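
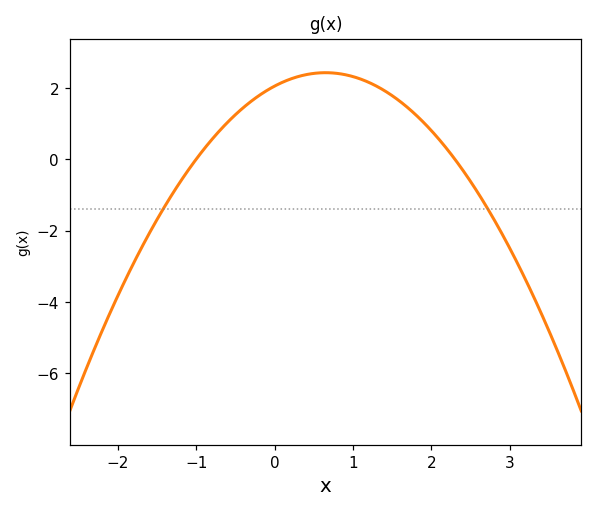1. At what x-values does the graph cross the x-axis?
-1, 2.3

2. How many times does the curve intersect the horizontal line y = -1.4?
2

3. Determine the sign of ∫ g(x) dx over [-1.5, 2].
positive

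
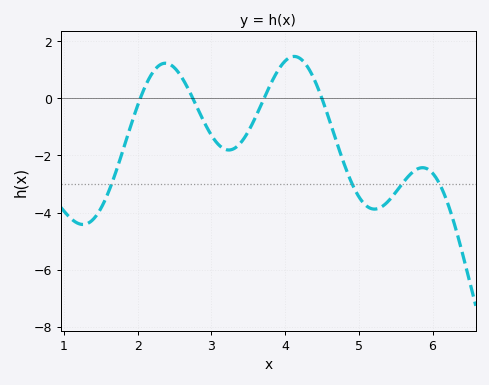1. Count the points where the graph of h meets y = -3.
4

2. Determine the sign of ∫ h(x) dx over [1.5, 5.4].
negative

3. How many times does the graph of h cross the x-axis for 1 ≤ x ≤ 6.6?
4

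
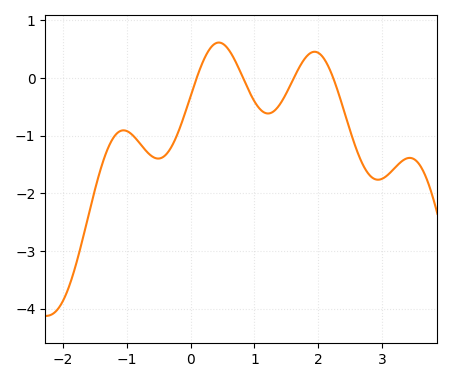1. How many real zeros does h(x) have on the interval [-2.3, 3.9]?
4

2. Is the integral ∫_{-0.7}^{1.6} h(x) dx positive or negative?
negative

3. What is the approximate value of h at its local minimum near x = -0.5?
-1.4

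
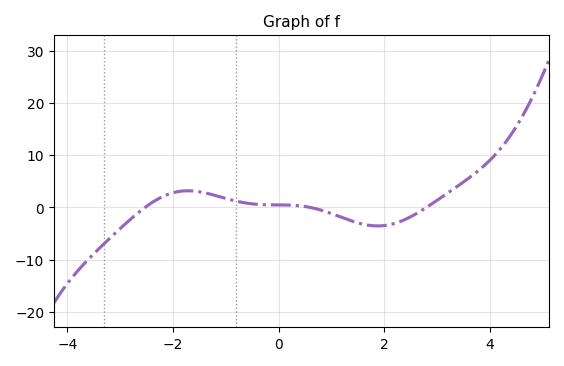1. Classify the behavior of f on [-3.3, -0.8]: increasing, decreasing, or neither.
neither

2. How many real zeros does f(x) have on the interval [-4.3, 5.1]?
3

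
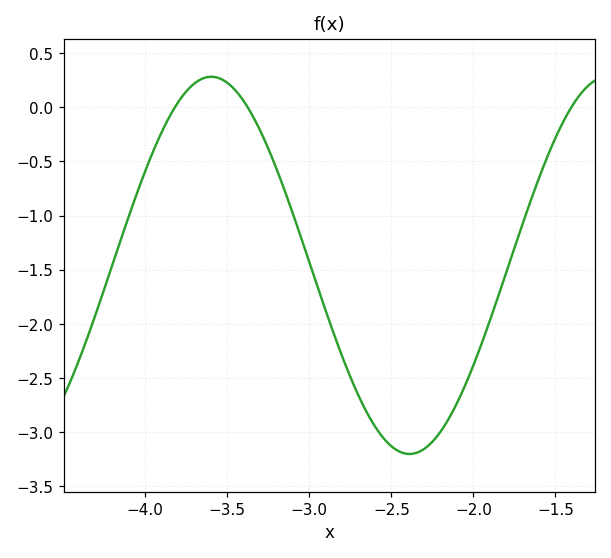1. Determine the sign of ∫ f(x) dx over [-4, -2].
negative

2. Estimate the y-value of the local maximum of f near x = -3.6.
0.3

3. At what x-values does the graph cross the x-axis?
-3.8, -3.4, -1.4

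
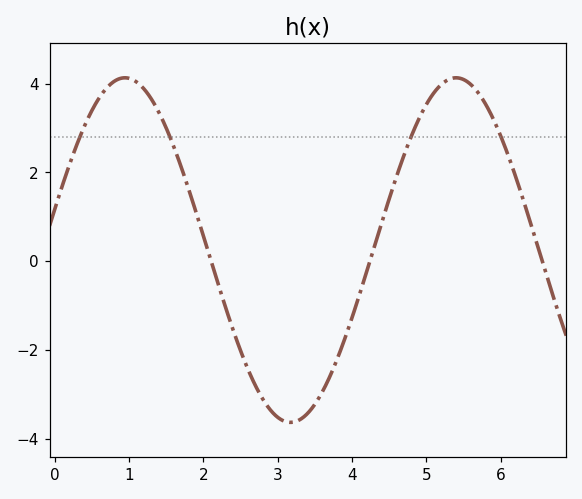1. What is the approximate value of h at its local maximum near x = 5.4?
4.2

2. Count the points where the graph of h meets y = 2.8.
4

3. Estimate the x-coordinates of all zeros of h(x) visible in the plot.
2.1, 4.2, 6.6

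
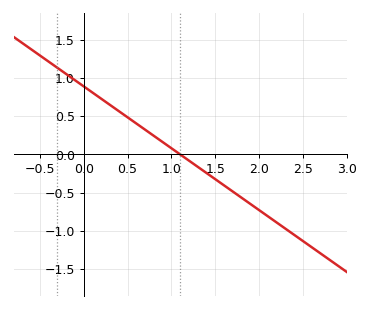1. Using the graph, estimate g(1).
0.081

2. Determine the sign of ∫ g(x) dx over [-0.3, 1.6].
positive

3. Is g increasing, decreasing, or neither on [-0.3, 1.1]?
decreasing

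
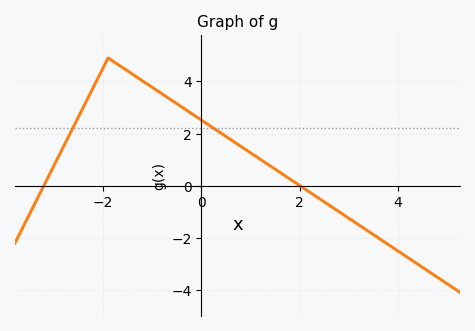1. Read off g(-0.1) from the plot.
2.64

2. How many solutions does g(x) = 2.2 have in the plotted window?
2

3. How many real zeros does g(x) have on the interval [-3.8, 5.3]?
2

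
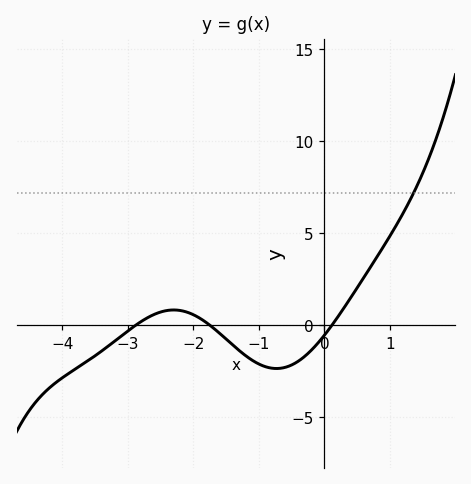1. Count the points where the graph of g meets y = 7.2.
1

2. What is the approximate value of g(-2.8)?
0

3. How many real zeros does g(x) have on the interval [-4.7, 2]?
3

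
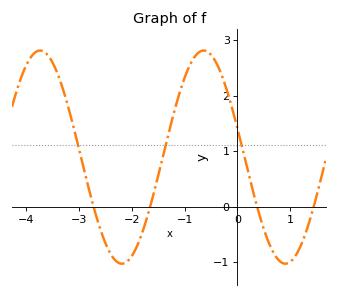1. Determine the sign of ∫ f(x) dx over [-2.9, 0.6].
positive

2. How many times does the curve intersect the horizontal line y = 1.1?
3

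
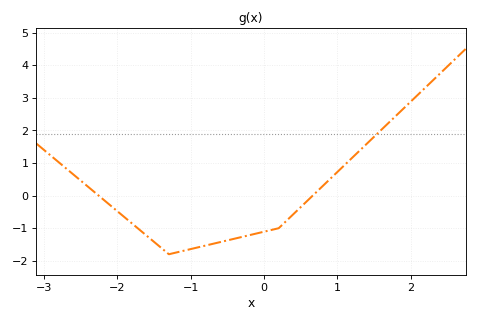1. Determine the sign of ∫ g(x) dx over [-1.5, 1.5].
negative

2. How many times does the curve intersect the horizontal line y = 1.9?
1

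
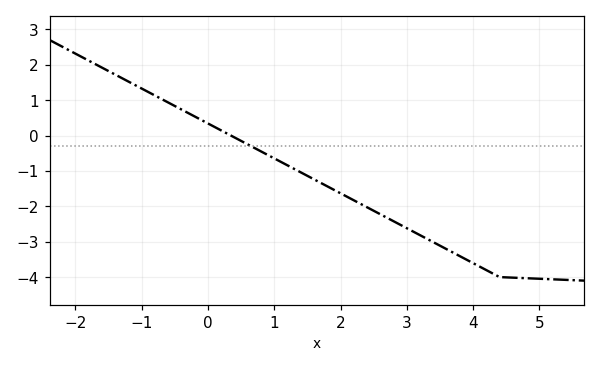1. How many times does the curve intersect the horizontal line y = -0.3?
1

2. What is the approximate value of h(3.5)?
-3.11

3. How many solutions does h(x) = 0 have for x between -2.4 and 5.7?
1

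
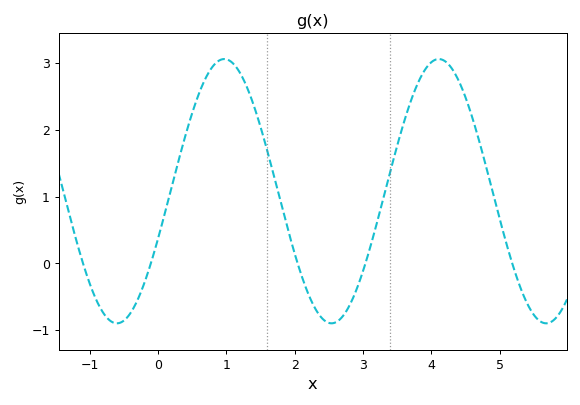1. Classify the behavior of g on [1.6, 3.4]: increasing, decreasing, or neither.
neither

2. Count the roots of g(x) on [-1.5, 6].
5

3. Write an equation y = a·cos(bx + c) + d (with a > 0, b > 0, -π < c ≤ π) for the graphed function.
y = 1.98cos(2x - 1.94) + 1.08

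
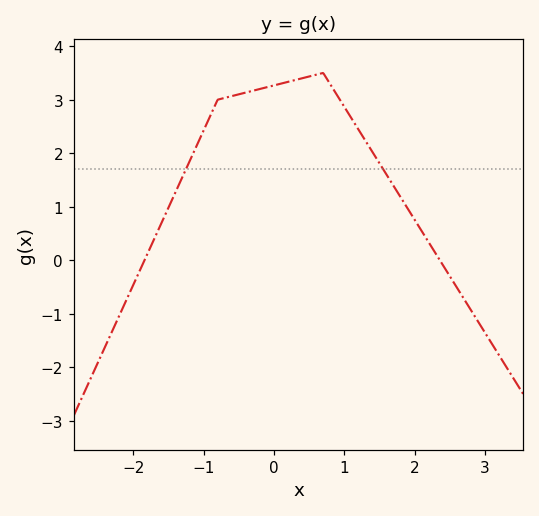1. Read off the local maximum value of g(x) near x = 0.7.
3.5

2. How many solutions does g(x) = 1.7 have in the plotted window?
2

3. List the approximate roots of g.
-1.8, 2.4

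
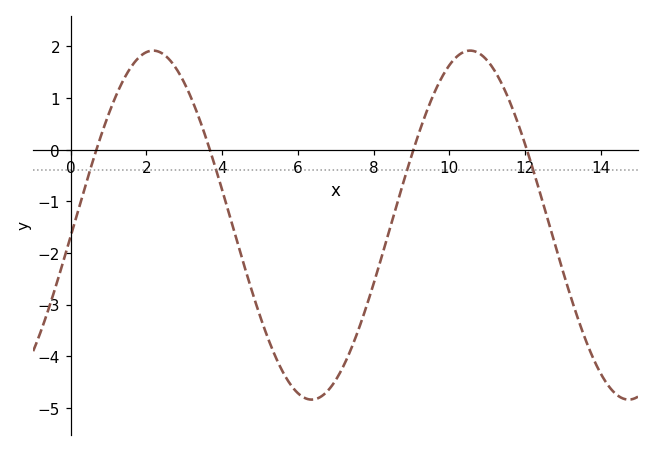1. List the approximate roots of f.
0.6, 3.6, 9, 12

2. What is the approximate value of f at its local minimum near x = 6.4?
-4.8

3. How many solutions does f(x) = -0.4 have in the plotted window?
4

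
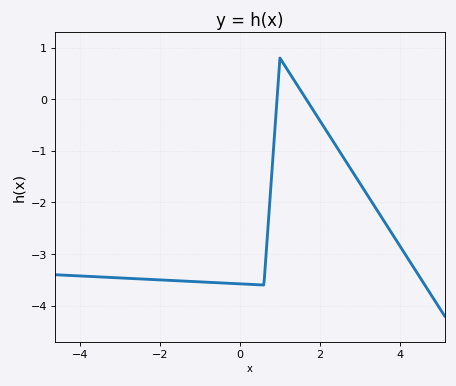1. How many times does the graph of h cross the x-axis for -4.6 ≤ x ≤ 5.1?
2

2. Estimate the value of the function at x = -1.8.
-3.5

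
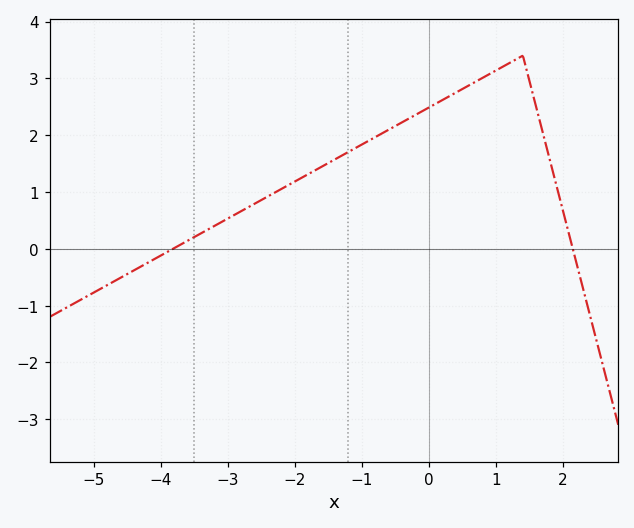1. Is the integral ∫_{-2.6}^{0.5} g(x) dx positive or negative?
positive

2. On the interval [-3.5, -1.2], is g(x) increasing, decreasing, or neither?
increasing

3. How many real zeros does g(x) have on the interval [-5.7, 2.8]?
2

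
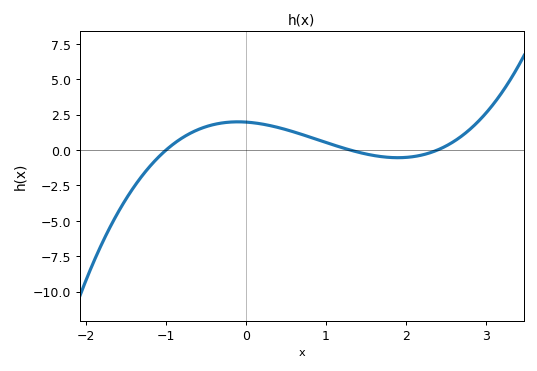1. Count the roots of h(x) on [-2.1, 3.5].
3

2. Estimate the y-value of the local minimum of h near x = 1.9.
-0.6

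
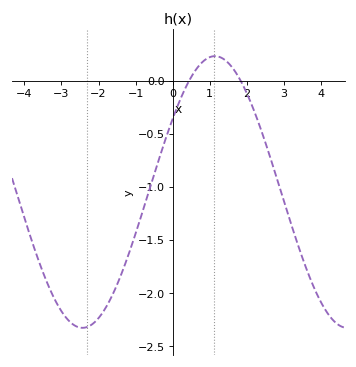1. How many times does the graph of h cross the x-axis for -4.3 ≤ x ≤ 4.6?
2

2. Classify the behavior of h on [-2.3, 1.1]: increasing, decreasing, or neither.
increasing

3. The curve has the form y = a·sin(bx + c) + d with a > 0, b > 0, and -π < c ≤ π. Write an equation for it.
y = 1.28sin(0.88x + 0.57) - 1.05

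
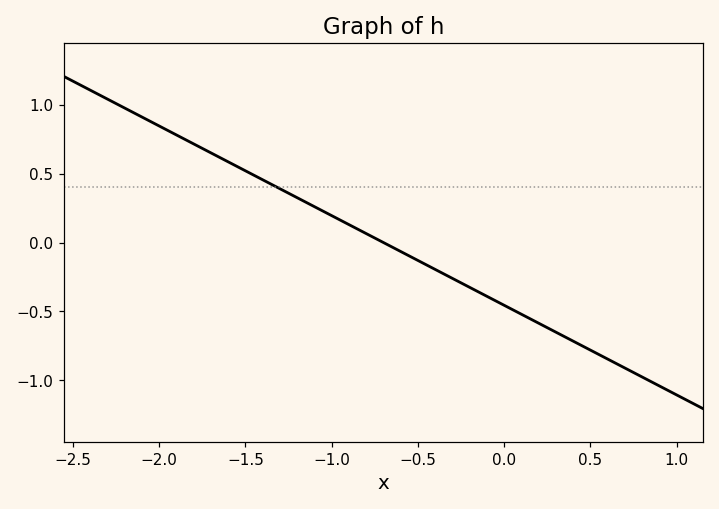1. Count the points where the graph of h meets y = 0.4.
1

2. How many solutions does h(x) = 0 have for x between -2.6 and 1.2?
1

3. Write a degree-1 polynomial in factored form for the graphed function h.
y = -0.65(x + 0.7)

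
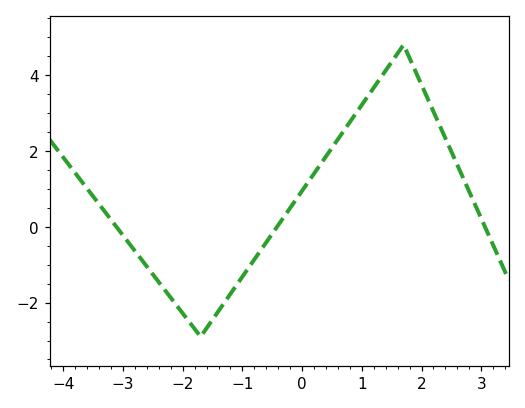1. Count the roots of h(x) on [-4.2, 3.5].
3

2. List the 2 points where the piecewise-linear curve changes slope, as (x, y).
(-1.7, -2.9); (1.7, 4.8)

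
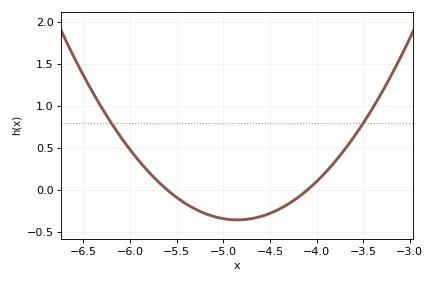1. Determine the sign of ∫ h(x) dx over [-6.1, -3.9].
negative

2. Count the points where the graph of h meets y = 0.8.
2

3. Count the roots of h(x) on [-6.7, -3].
2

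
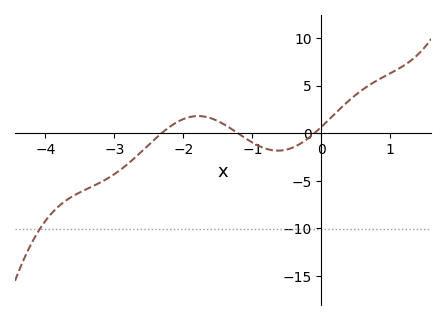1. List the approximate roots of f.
-2.32, -1.21, -0.102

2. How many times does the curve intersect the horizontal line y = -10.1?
1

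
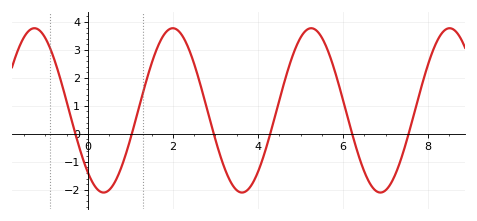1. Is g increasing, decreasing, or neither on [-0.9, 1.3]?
neither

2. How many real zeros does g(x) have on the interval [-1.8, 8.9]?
6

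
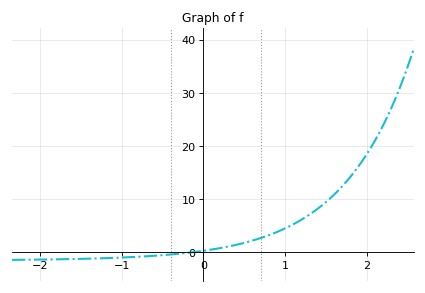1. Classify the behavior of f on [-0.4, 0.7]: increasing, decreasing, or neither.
increasing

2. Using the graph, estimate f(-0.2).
-0.098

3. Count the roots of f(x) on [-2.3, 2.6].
1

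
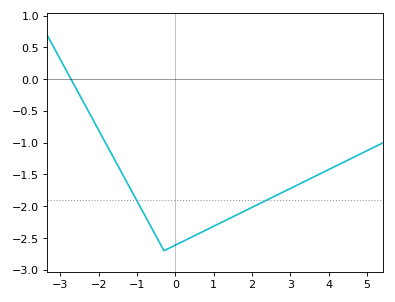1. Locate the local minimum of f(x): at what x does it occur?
-0.301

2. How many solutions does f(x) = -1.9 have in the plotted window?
2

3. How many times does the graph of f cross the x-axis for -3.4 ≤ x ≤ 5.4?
1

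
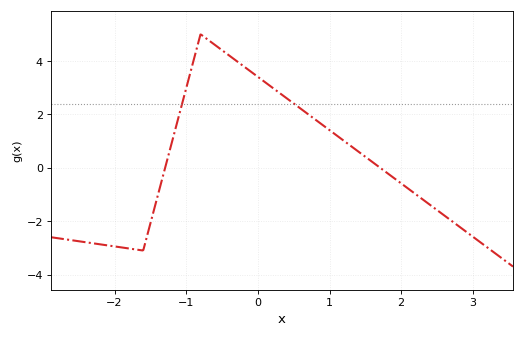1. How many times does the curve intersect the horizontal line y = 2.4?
2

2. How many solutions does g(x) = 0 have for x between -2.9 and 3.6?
2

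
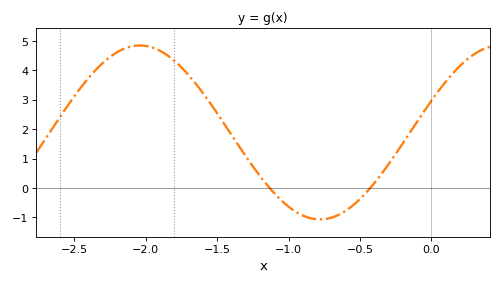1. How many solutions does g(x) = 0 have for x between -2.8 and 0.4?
2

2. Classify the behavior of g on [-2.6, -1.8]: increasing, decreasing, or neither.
neither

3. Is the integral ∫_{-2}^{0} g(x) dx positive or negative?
positive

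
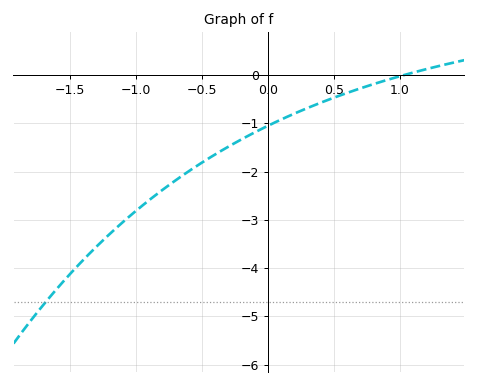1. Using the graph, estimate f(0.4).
-0.6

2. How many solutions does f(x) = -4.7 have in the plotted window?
1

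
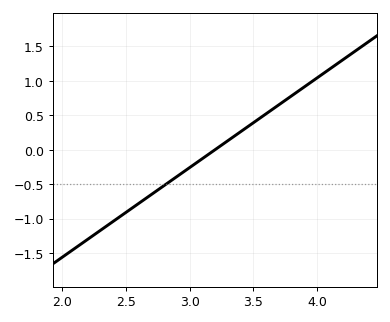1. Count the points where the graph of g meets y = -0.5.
1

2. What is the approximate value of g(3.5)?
0.4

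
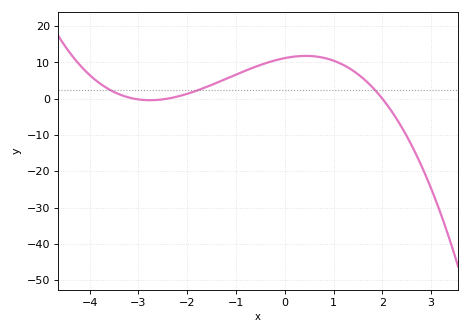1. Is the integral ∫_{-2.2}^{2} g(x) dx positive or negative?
positive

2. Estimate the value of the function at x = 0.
11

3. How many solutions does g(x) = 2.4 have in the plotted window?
3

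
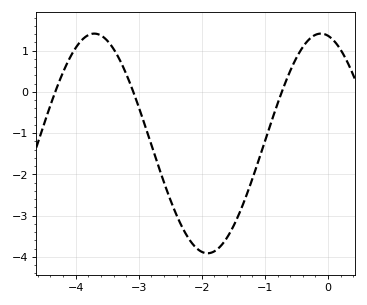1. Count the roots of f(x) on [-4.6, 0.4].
3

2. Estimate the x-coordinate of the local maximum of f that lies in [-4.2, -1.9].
-3.7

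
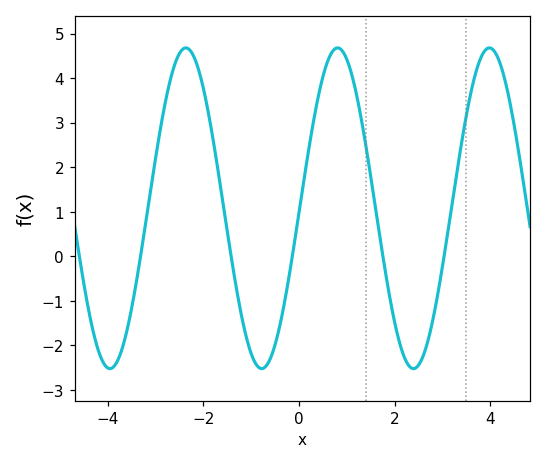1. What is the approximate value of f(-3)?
2.19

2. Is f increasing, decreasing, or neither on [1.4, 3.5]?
neither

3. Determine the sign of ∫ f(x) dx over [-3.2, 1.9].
positive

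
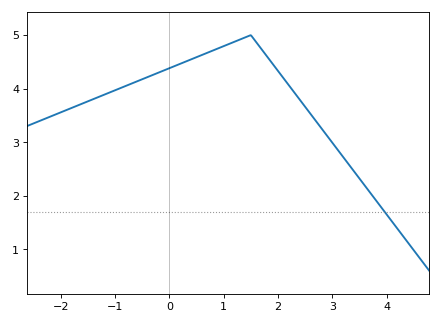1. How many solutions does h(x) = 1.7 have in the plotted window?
1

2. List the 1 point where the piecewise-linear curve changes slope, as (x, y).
(1.5, 5)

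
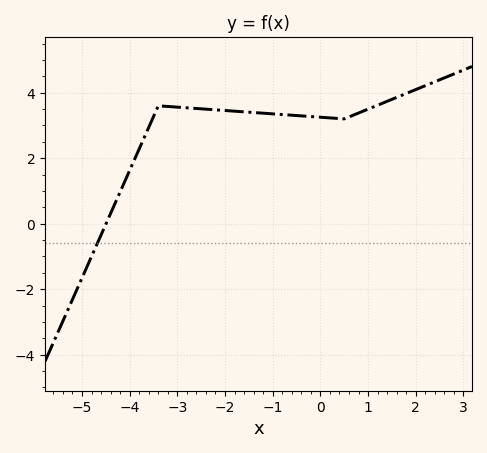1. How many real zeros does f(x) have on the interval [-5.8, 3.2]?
1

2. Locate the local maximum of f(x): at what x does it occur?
-3.4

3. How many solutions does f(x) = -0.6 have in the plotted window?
1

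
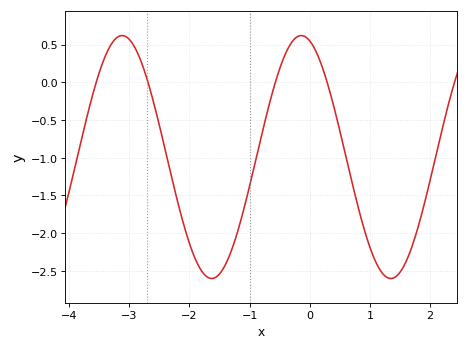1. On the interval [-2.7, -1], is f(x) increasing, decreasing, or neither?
neither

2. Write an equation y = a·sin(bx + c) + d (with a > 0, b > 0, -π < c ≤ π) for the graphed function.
y = 1.61sin(2.11x + 1.87) - 0.99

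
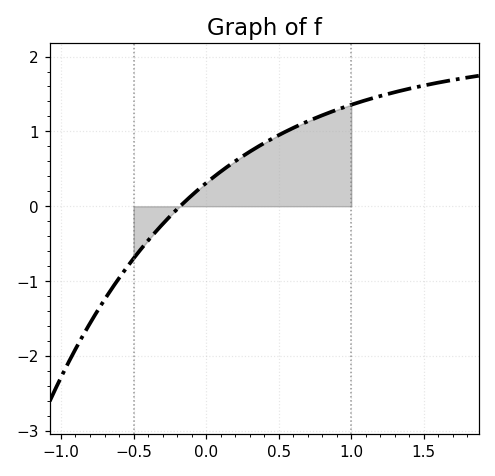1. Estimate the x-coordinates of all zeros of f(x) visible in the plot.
-0.179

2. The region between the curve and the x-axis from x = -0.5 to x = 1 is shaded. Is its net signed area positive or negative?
positive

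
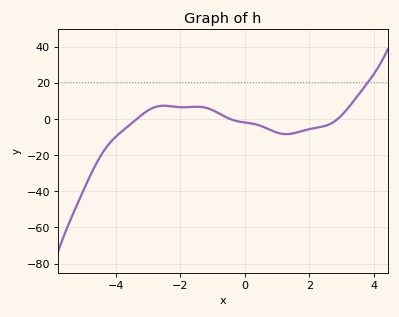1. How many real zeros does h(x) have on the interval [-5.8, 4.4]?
3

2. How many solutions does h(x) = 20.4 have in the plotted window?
1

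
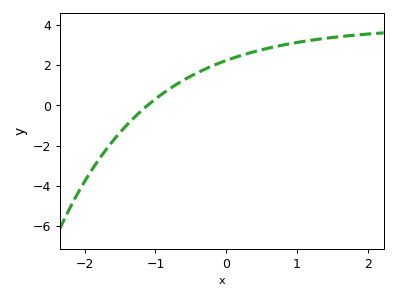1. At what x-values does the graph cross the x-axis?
-1.1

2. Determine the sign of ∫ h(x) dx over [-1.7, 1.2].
positive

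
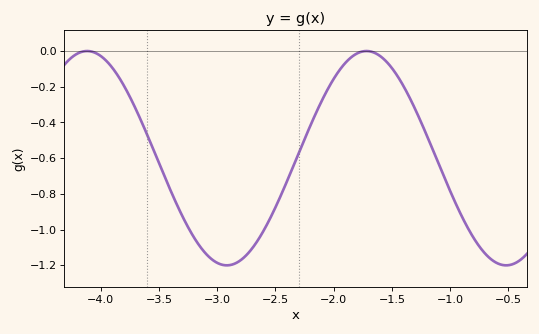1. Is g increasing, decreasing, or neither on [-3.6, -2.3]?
neither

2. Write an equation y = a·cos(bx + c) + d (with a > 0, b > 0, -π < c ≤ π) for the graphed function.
y = 0.6cos(2.6x - 1.8) - 0.6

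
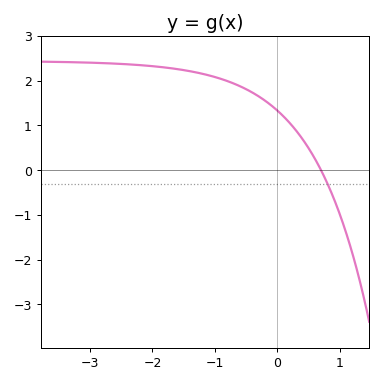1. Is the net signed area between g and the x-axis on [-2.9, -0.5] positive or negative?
positive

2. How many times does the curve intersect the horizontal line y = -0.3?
1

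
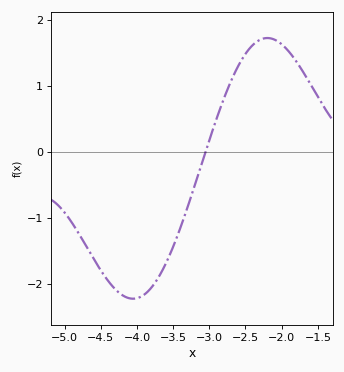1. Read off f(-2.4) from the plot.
1.62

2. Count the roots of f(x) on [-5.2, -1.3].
1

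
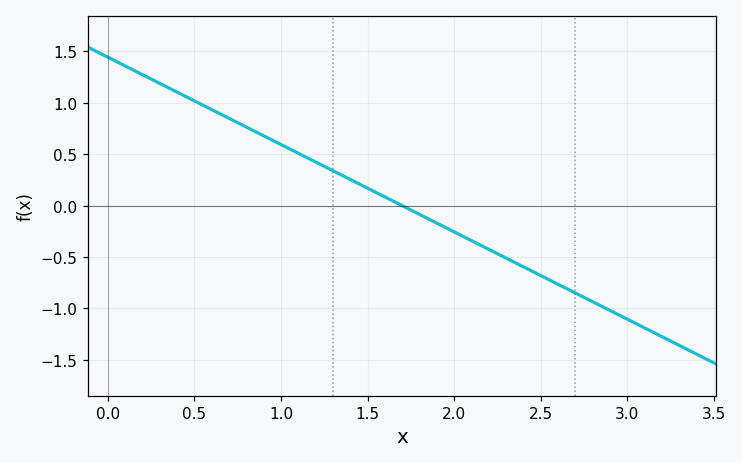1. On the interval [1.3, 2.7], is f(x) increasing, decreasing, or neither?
decreasing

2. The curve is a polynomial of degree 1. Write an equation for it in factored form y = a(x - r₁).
y = -0.85(x - 1.7)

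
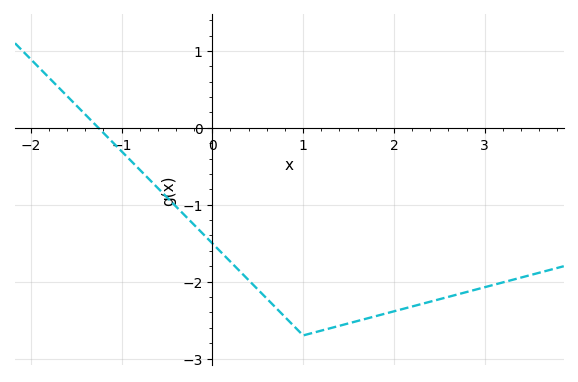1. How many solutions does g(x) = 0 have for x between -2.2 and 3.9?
1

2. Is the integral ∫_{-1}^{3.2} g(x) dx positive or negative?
negative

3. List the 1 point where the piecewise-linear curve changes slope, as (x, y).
(1, -2.7)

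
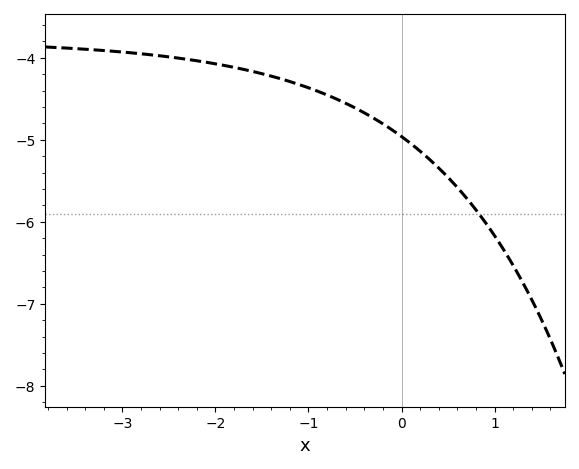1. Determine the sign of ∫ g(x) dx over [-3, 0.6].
negative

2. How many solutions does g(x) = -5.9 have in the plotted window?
1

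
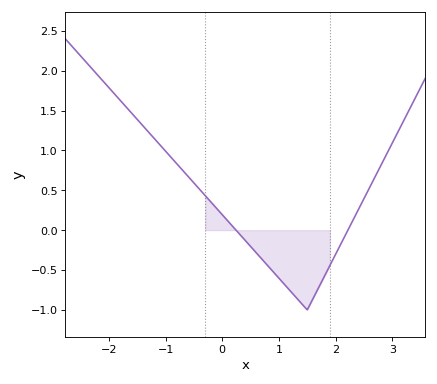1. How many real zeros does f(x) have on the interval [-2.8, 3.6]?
2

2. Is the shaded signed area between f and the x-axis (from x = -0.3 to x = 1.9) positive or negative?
negative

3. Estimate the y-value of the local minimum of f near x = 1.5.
-1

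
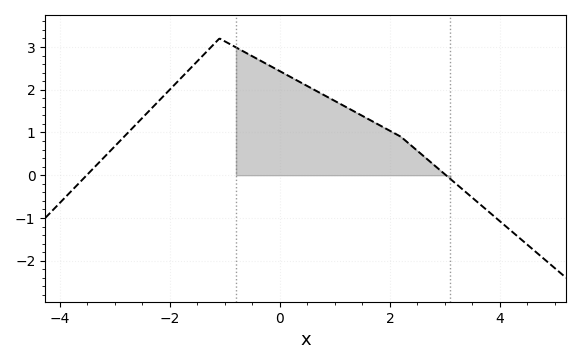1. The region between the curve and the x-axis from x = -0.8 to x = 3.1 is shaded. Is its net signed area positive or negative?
positive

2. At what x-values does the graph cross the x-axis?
-3.51, 3.02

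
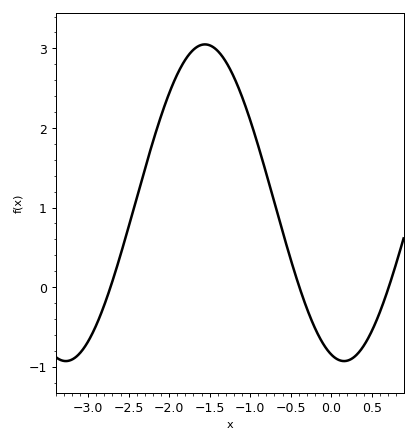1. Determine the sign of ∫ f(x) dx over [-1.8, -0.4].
positive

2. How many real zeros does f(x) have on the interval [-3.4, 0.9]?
3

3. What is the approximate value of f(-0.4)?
0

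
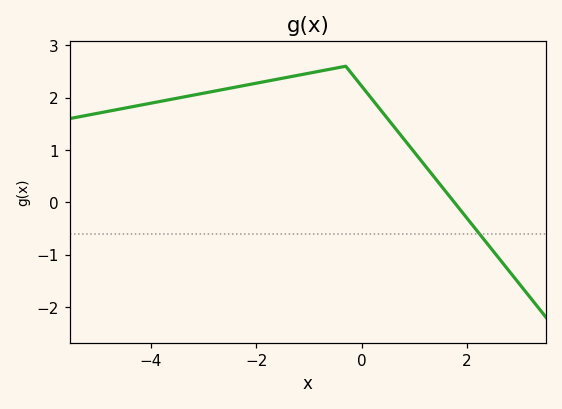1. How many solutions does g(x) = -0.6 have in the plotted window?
1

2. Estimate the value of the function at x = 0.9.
1.08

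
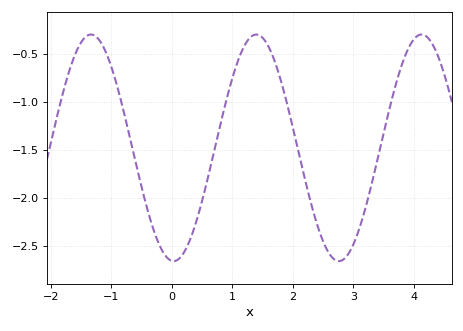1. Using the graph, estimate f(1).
-0.75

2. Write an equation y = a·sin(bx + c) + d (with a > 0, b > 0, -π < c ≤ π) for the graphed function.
y = 1.18sin(2.3x - 1.6) - 1.48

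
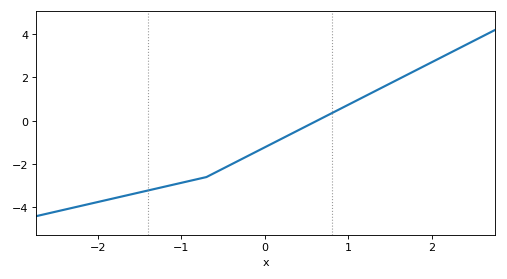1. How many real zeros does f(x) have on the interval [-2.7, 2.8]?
1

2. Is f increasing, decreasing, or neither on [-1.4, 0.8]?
increasing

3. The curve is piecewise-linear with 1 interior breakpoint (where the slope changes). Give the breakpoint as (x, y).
(-0.7, -2.6)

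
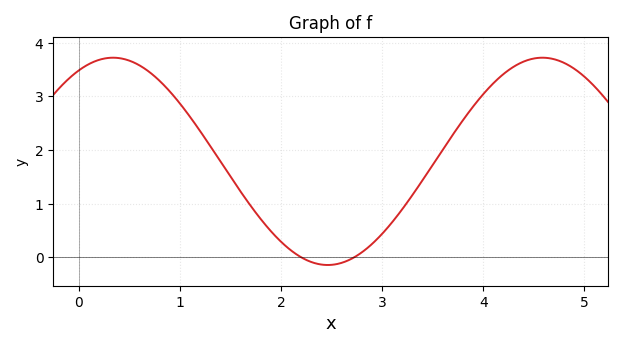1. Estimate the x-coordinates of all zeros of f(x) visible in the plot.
2.2, 2.72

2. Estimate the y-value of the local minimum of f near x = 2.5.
-0.14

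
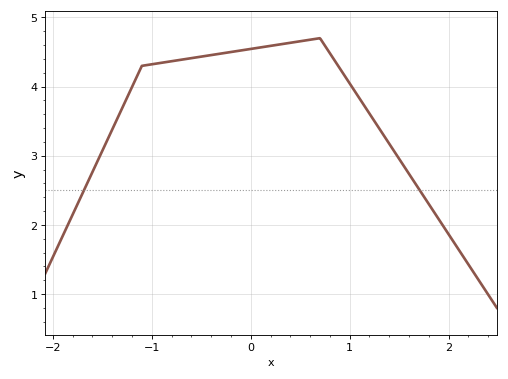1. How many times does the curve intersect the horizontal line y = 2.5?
2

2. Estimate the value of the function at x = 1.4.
3.17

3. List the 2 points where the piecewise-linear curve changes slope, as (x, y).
(-1.1, 4.3); (0.7, 4.7)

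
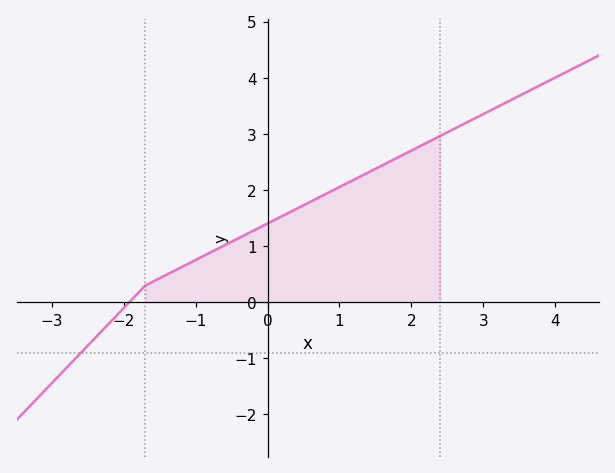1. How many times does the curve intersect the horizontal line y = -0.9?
1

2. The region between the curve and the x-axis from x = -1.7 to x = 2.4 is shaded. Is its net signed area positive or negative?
positive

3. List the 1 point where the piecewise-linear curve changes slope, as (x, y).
(-1.7, 0.3)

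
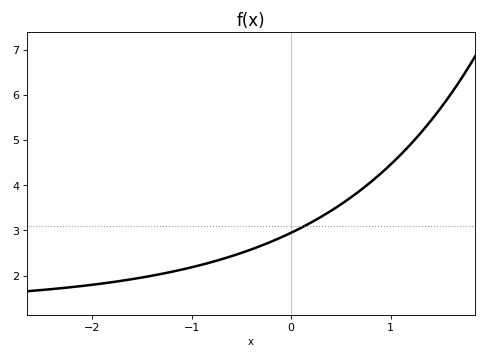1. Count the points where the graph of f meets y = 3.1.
1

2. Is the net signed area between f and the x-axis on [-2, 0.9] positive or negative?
positive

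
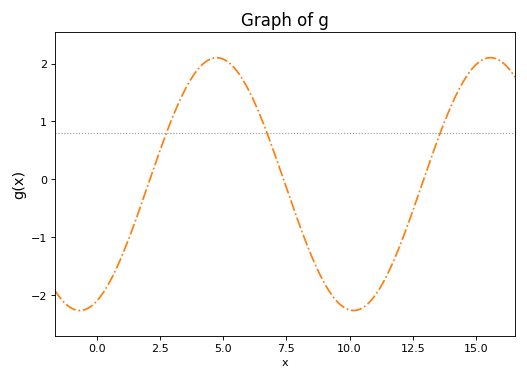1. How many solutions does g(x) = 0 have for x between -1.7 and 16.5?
3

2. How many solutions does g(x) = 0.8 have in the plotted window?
3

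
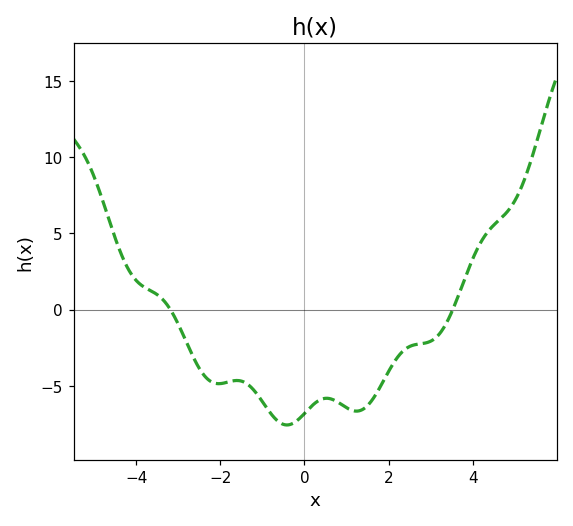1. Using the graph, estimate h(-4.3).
3.5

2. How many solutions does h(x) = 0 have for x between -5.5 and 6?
2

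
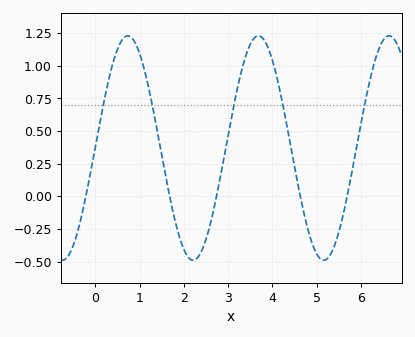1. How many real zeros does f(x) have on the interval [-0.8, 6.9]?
5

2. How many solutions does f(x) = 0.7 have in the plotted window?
5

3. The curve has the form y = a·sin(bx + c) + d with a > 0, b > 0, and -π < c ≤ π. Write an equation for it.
y = 0.86sin(2.13x + 0.01) + 0.37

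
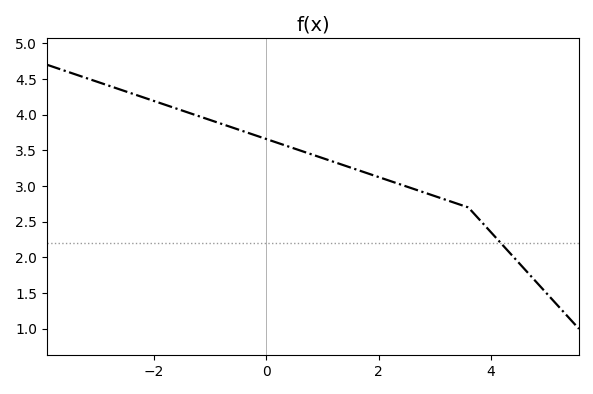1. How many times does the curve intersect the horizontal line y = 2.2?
1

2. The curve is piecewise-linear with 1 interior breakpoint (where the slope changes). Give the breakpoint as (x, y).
(3.6, 2.7)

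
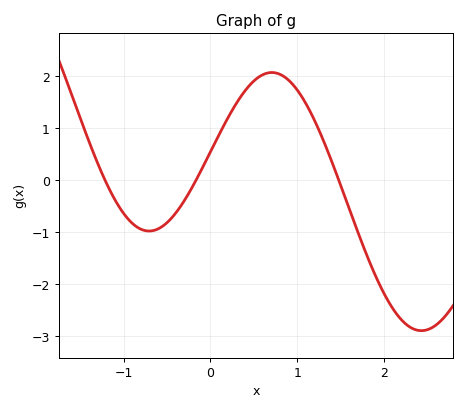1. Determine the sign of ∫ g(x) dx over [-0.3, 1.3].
positive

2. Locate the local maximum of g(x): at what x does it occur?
0.708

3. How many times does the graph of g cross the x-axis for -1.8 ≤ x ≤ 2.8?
3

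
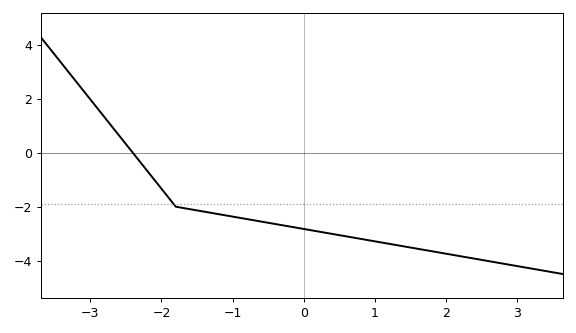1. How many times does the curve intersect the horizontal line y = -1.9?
1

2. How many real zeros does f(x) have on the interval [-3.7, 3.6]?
1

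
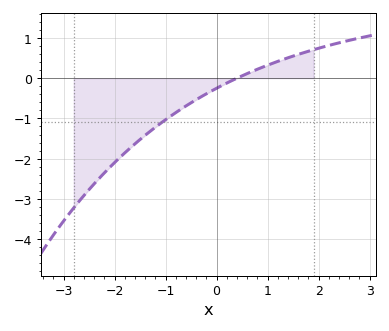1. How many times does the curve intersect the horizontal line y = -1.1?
1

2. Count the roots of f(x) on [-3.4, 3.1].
1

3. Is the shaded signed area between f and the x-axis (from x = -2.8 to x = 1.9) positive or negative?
negative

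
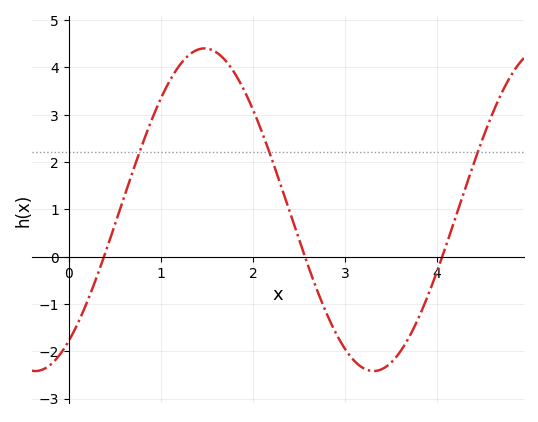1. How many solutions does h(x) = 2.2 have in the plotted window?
3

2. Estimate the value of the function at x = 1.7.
4.15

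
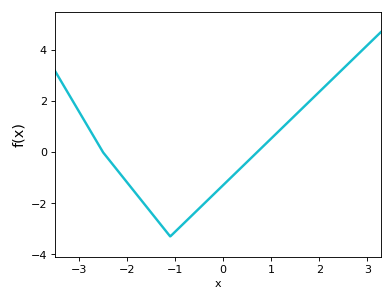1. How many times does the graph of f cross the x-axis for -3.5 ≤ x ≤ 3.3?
2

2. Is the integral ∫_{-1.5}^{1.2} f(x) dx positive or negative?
negative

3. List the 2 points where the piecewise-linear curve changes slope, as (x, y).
(-2.5, 0); (-1.1, -3.3)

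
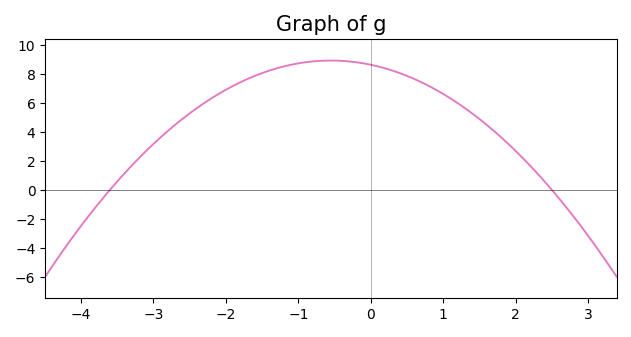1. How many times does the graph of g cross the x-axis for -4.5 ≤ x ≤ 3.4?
2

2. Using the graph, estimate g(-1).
8.8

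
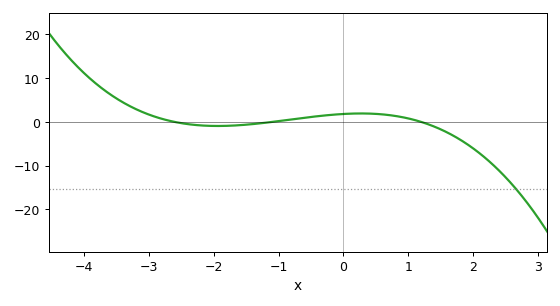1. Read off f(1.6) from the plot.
-2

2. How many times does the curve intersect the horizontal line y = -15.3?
1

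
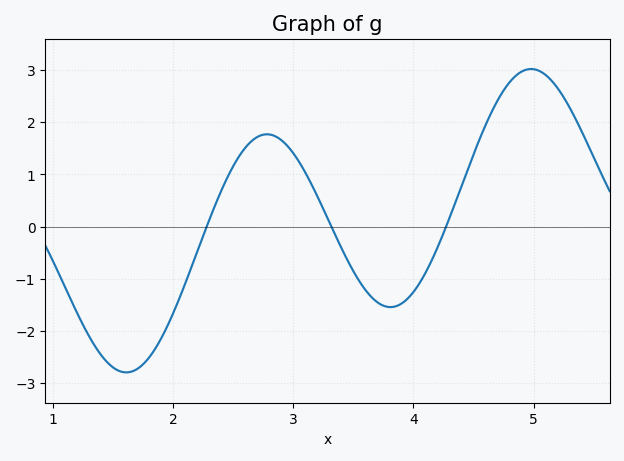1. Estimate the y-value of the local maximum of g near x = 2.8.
1.8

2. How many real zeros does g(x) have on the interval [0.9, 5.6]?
3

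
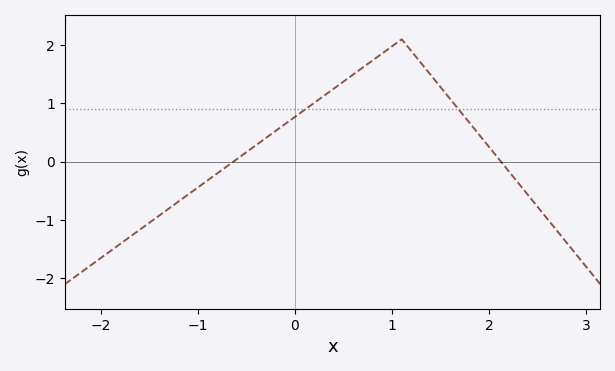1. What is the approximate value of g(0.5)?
1.37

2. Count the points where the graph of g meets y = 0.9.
2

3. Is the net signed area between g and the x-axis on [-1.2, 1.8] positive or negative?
positive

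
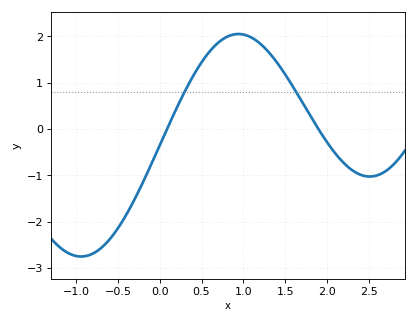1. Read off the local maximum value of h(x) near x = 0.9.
2.1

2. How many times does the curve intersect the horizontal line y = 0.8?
2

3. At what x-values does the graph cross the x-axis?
0.1, 1.9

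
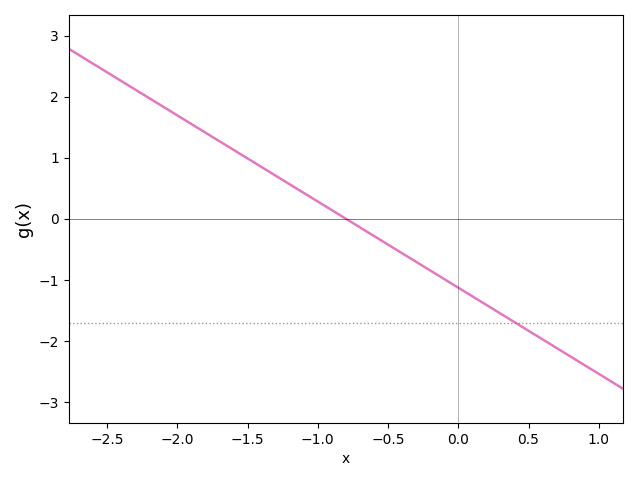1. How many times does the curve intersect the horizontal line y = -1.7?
1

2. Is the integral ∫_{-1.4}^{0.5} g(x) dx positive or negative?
negative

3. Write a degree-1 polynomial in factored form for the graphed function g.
y = -1.41(x + 0.8)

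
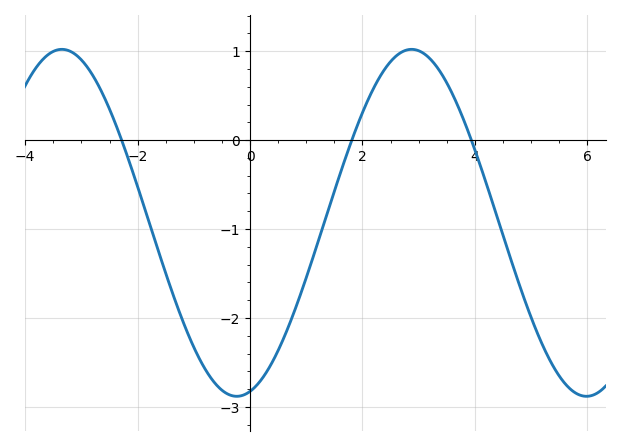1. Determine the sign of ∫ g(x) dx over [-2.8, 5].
negative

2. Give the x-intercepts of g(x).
-2.28, 1.81, 3.94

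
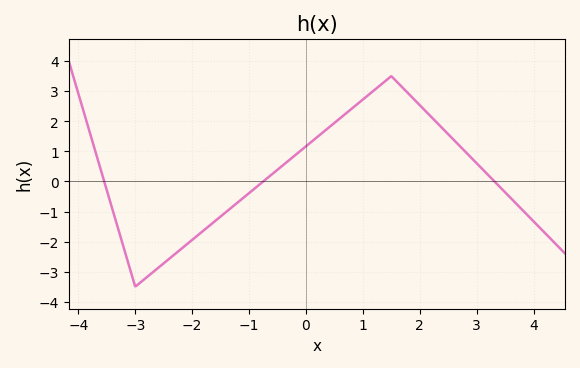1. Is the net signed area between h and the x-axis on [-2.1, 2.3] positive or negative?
positive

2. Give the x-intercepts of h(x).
-3.6, -0.8, 3.4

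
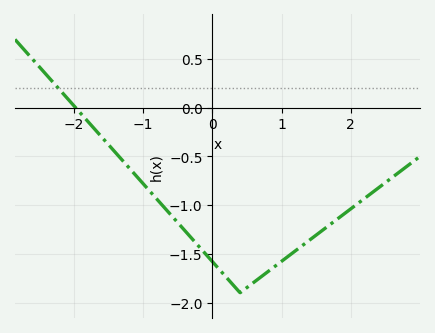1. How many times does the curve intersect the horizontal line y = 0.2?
1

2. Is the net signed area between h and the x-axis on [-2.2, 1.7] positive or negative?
negative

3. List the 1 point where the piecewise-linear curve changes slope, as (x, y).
(0.4, -1.9)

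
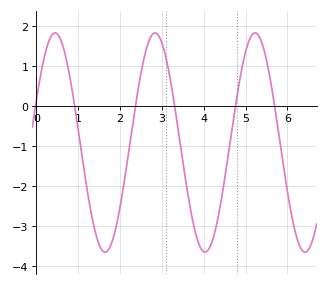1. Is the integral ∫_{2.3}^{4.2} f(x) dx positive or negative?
negative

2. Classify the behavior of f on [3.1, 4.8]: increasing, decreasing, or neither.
neither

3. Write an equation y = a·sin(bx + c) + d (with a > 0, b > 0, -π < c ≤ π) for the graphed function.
y = 2.74sin(2.6x + 0.39) - 0.92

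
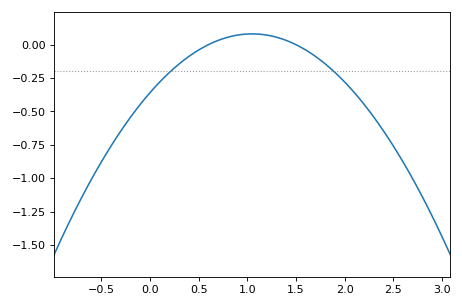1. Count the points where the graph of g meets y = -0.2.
2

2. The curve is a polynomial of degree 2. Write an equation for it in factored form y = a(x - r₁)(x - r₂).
y = -0.4(x - 0.6)(x - 1.5)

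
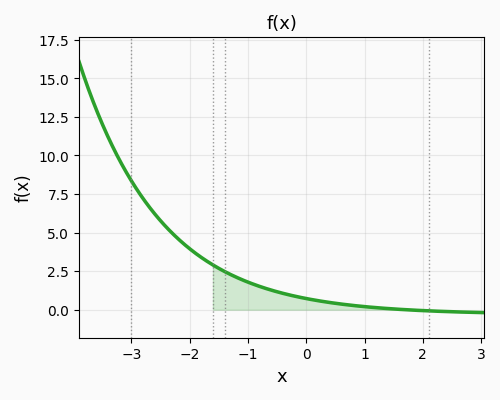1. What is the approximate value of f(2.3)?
-0.099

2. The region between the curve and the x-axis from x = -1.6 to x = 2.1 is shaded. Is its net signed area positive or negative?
positive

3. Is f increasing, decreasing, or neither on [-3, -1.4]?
decreasing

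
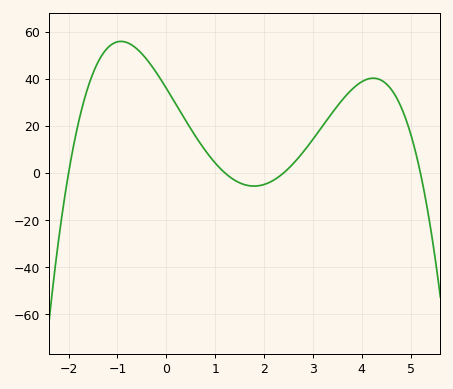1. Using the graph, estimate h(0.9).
6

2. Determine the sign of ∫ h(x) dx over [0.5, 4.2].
positive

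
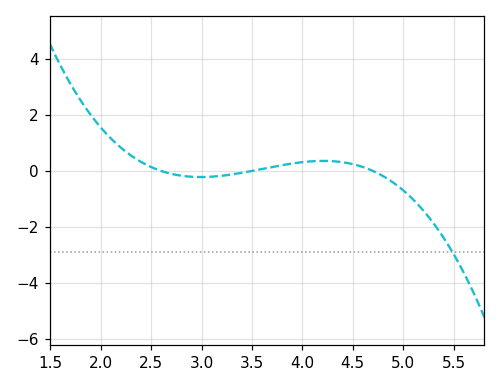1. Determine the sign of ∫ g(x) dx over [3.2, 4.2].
positive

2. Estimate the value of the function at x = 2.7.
-0.102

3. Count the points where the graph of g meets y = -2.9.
1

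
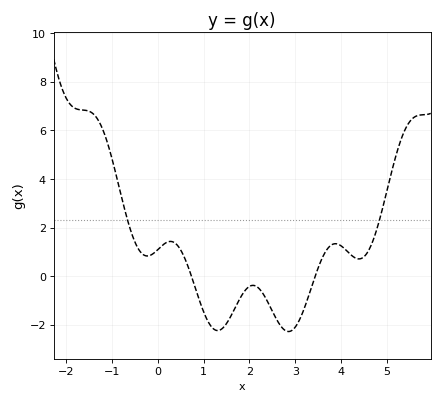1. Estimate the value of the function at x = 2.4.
-1.07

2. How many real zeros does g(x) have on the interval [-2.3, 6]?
2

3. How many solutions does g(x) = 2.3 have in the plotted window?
2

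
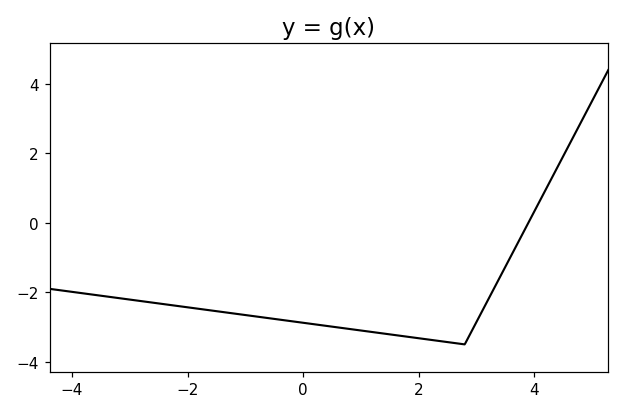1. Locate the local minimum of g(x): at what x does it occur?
2.8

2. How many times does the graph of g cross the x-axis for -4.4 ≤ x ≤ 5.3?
1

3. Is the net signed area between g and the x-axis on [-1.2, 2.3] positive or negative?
negative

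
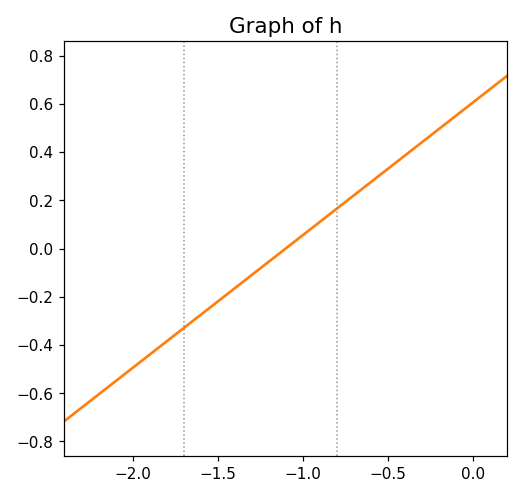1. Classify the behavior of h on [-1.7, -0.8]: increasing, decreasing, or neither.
increasing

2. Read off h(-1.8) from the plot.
-0.385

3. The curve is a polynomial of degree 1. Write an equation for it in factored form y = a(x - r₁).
y = 0.55(x + 1.1)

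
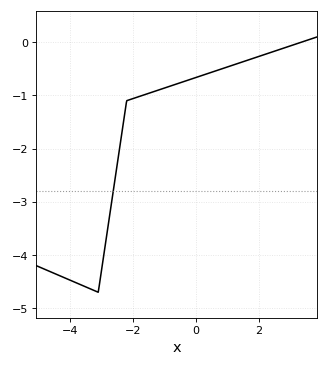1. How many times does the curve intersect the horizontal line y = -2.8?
1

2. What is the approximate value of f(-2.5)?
-2.3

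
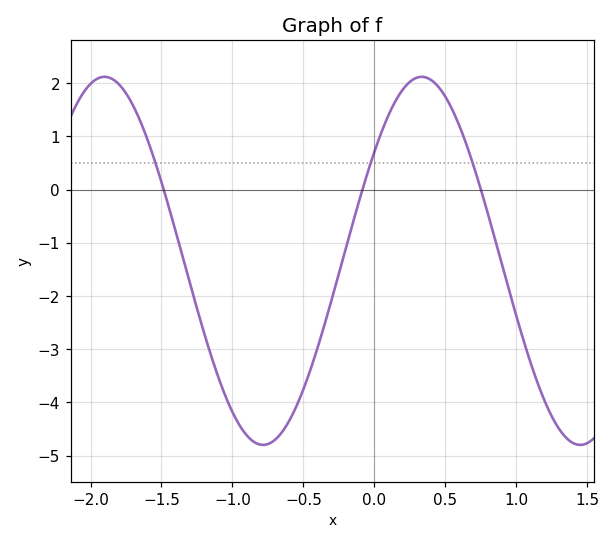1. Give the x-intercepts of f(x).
-1.48, -0.083, 0.752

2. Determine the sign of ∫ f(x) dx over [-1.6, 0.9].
negative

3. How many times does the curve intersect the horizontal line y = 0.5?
3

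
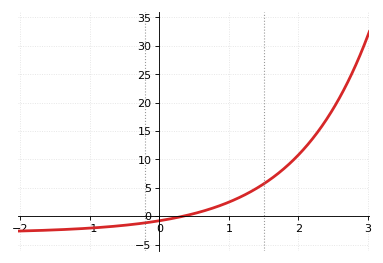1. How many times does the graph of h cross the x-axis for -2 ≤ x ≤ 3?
1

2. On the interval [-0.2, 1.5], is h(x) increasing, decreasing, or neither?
increasing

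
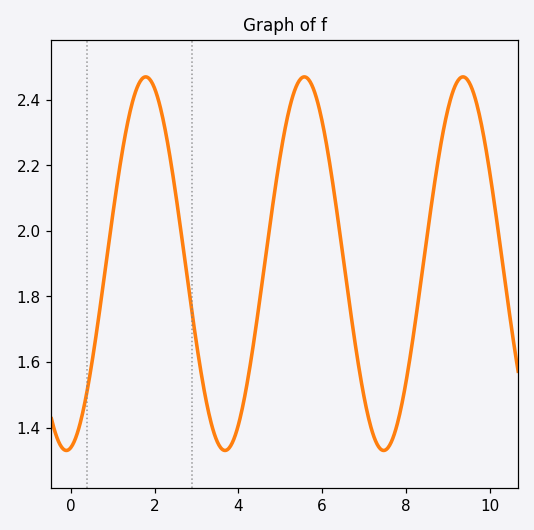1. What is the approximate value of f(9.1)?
2.42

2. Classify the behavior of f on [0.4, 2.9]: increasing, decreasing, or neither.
neither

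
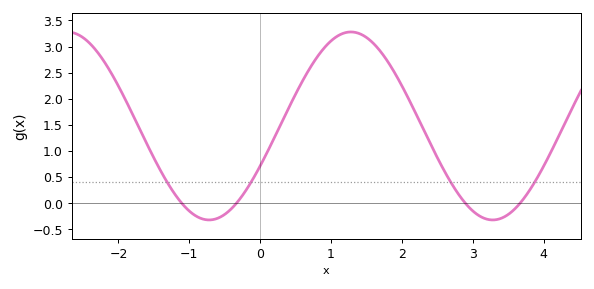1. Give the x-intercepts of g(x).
-1.11, -0.335, 2.9, 3.67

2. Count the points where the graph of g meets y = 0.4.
4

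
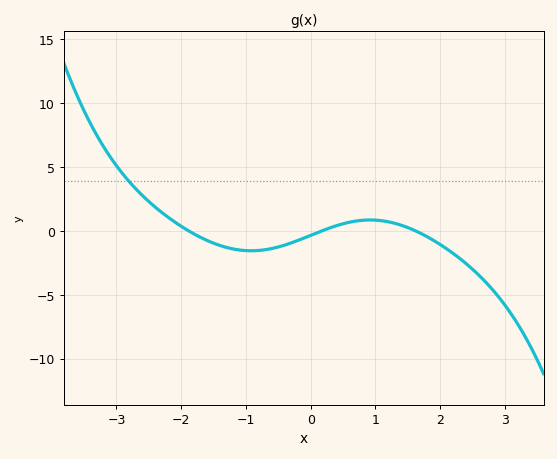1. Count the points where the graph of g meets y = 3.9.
1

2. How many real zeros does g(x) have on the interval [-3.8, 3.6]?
3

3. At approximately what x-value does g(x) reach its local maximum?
0.9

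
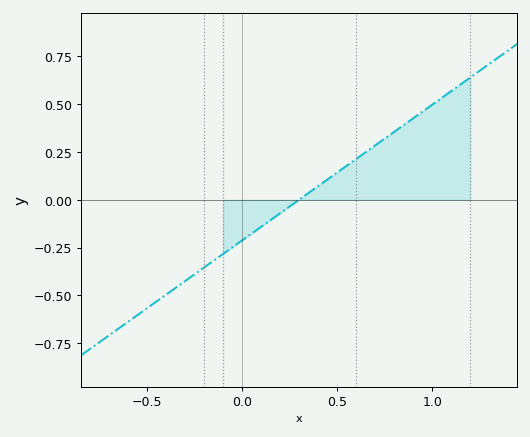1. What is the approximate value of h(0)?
-0.213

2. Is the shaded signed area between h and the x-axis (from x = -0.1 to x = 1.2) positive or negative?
positive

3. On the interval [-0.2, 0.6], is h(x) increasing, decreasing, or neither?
increasing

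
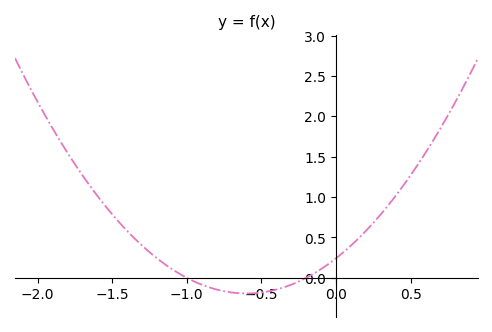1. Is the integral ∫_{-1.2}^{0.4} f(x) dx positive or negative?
positive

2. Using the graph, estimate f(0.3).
0.8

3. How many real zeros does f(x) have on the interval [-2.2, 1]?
2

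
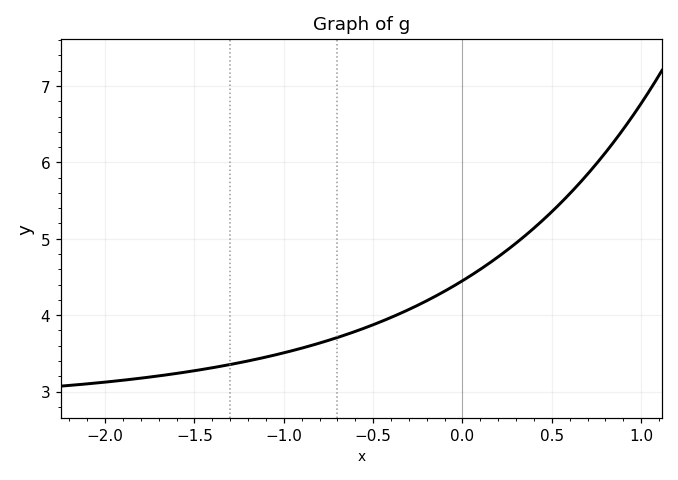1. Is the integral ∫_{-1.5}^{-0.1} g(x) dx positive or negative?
positive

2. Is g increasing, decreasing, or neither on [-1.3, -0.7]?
increasing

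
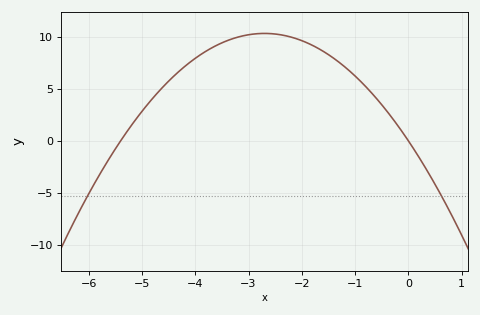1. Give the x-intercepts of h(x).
-5.4, 0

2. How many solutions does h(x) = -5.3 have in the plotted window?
2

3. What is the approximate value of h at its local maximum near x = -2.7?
10.4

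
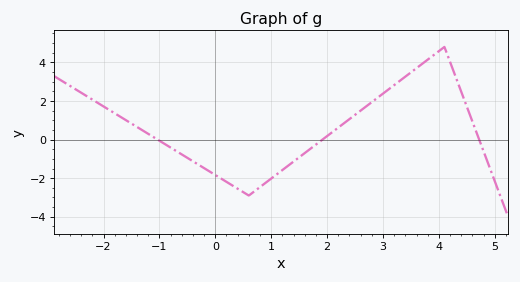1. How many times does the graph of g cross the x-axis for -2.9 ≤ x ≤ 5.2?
3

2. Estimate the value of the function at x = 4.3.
3.26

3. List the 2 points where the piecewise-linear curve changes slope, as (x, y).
(0.6, -2.9); (4.1, 4.8)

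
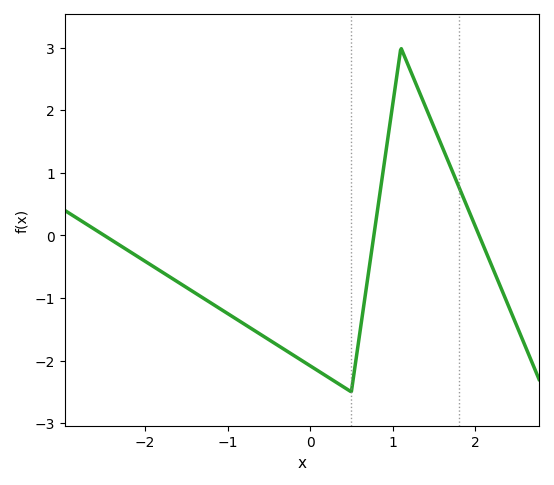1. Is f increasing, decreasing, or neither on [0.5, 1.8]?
neither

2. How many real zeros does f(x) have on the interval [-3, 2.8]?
3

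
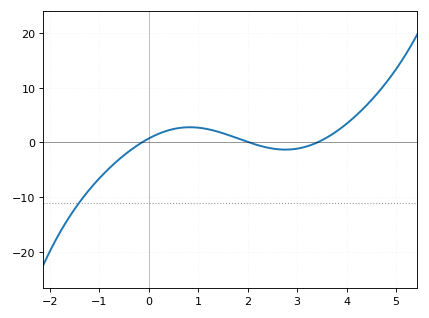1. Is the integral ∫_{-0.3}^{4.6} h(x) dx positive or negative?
positive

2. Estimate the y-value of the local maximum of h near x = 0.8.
3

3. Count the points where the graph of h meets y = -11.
1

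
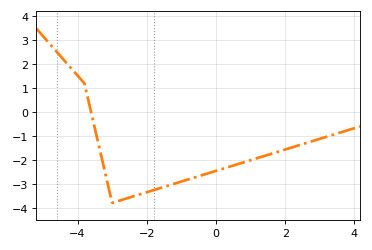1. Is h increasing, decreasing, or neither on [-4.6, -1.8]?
neither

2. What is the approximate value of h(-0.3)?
-2.6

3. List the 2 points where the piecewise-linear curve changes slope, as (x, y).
(-3.8, 1.2); (-3, -3.8)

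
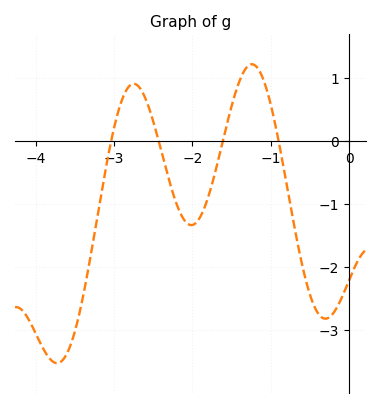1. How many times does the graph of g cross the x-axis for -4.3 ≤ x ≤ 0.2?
4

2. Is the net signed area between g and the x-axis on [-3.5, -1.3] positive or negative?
negative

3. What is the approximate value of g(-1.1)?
0.994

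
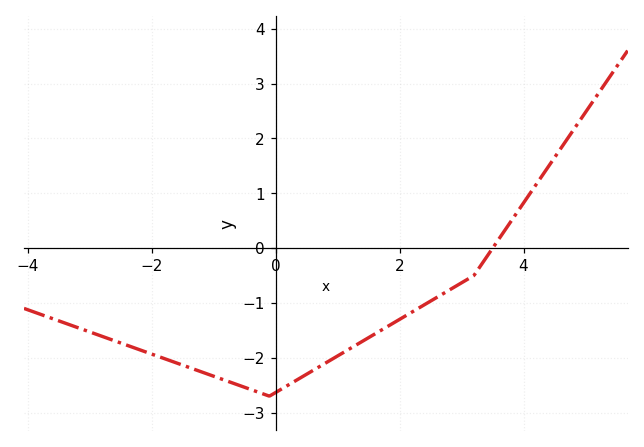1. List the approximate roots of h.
3.6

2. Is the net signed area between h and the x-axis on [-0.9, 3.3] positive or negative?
negative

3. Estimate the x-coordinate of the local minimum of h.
-0.2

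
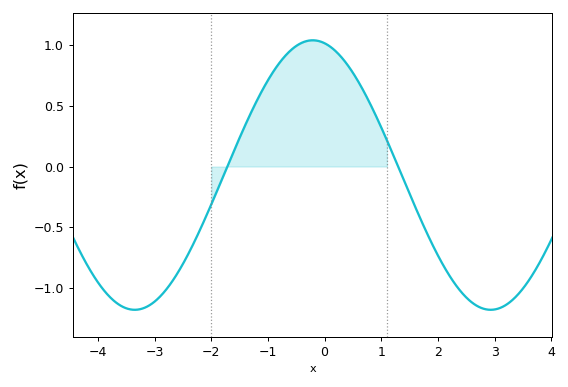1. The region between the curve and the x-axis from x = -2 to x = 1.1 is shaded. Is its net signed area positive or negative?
positive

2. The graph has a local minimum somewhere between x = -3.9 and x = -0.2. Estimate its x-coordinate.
-3.35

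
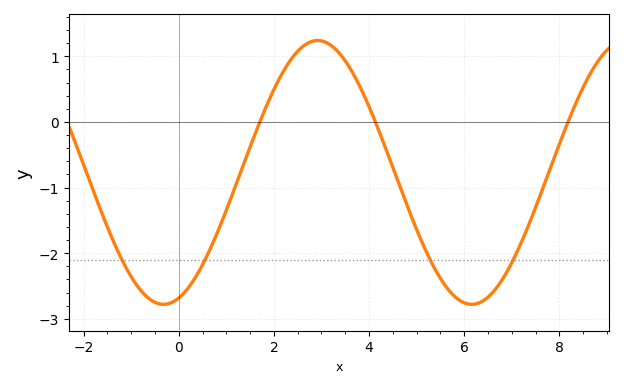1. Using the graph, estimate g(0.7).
-1.9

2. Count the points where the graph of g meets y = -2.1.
4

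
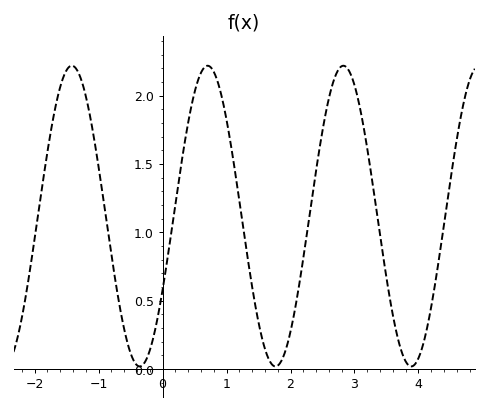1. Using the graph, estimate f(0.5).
2.05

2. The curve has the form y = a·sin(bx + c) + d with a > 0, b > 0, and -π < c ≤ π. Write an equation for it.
y = 1.1sin(3x - 0.51) + 1.12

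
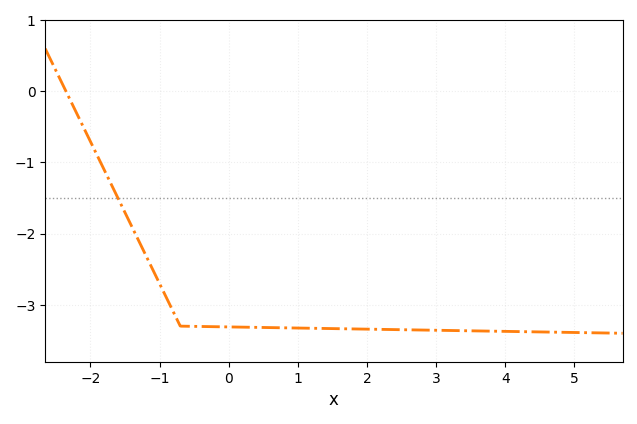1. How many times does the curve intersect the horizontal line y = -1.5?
1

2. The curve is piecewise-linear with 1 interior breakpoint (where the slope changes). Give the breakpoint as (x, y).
(-0.7, -3.3)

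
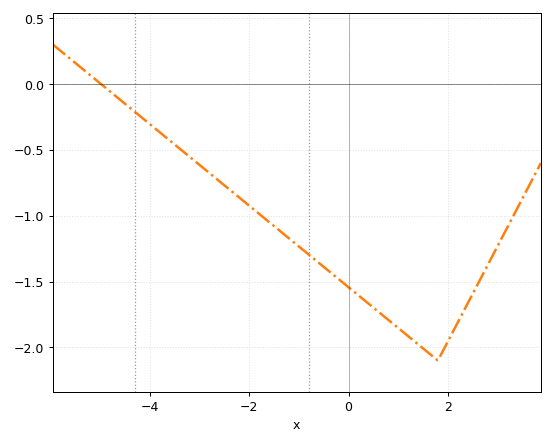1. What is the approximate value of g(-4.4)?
-0.183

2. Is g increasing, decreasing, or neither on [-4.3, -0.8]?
decreasing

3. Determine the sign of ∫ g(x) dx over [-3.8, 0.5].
negative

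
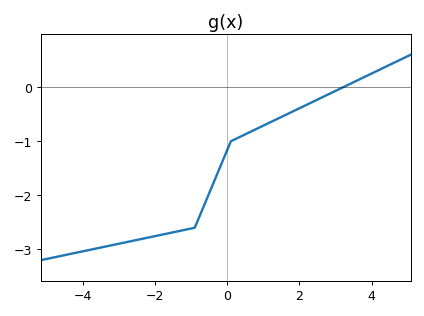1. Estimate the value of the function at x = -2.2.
-2.8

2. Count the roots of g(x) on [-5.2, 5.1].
1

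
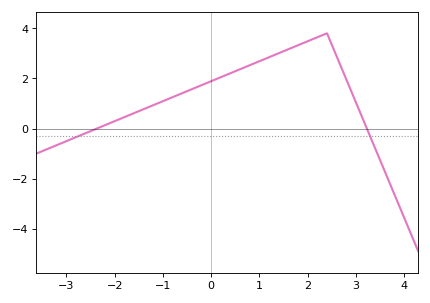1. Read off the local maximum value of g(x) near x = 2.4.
3.8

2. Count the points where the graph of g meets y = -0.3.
2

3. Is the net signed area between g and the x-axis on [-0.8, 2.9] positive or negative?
positive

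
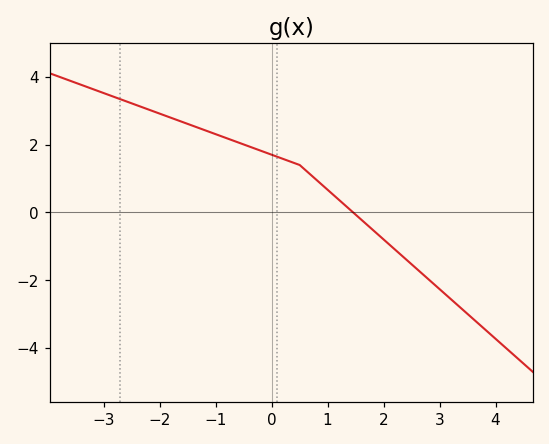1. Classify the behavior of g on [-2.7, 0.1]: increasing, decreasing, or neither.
decreasing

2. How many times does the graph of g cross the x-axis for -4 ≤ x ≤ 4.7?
1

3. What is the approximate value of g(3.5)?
-3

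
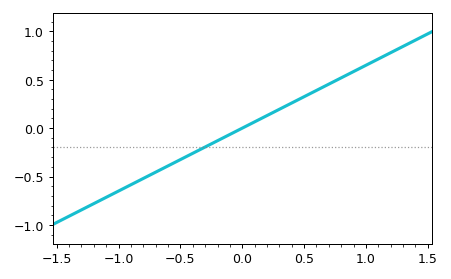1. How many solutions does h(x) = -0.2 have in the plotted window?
1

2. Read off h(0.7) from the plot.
0.45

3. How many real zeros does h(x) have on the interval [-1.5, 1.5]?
1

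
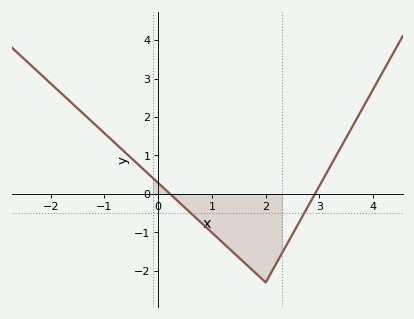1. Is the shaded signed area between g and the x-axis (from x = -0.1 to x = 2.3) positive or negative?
negative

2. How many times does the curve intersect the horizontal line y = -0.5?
2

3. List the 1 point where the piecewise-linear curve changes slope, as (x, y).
(2, -2.3)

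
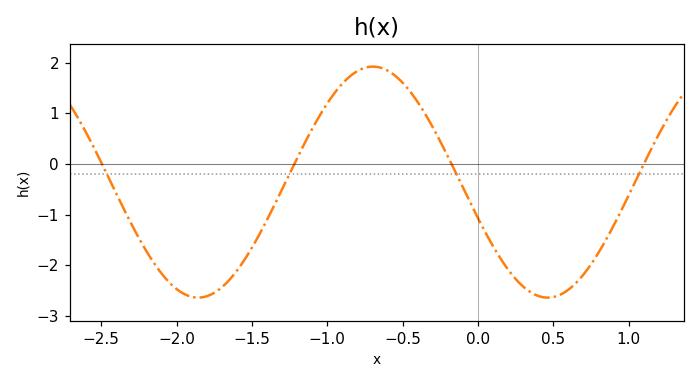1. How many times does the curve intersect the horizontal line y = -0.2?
4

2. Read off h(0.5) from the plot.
-2.63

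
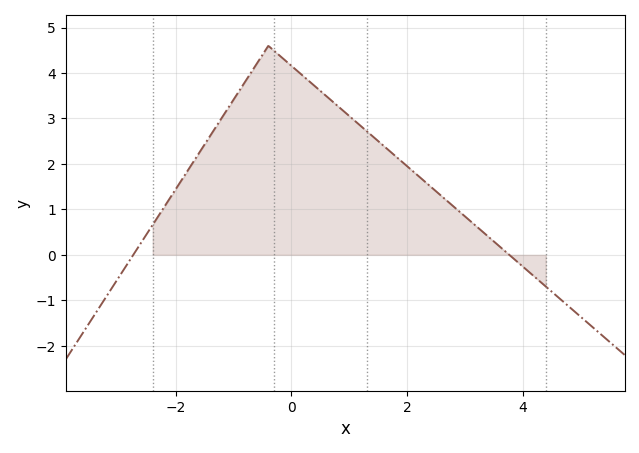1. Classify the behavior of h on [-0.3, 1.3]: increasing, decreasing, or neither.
decreasing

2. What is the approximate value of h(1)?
3.1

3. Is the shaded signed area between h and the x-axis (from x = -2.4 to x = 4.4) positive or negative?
positive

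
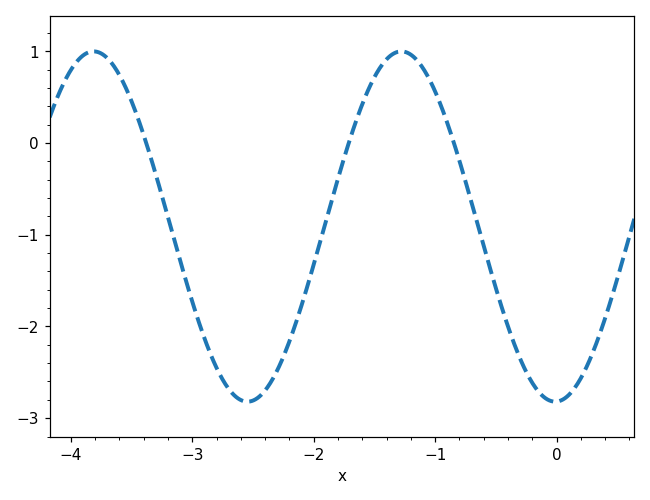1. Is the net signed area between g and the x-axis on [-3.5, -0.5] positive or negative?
negative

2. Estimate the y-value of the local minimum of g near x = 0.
-2.8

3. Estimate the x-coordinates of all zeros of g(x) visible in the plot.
-3.4, -1.7, -0.8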